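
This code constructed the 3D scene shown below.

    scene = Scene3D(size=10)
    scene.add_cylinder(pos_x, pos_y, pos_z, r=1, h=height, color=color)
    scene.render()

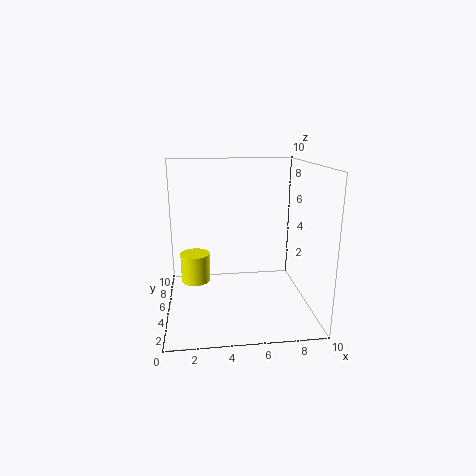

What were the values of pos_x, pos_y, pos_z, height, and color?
pos_x = 2; pos_y = 5; pos_z = 2; height = 2; color = 'yellow'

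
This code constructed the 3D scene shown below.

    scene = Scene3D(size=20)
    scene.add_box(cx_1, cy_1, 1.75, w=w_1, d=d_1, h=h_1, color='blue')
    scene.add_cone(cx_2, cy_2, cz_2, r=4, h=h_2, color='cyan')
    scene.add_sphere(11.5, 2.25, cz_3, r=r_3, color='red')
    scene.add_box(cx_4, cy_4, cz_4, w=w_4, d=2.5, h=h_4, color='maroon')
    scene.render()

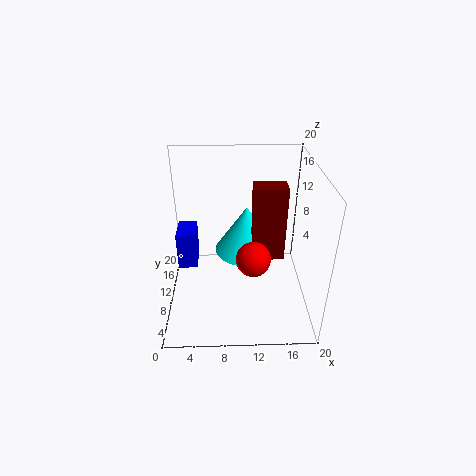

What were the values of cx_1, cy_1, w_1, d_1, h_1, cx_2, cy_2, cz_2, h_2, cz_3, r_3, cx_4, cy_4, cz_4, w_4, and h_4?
cx_1 = 0.5
cy_1 = 14.25
w_1 = 3
d_1 = 4.75
h_1 = 6
cx_2 = 11
cy_2 = 7.5
cz_2 = 10
h_2 = 6
cz_3 = 12
r_3 = 2
cx_4 = 11.5
cy_4 = 3.5
cz_4 = 11
w_4 = 3.75
h_4 = 9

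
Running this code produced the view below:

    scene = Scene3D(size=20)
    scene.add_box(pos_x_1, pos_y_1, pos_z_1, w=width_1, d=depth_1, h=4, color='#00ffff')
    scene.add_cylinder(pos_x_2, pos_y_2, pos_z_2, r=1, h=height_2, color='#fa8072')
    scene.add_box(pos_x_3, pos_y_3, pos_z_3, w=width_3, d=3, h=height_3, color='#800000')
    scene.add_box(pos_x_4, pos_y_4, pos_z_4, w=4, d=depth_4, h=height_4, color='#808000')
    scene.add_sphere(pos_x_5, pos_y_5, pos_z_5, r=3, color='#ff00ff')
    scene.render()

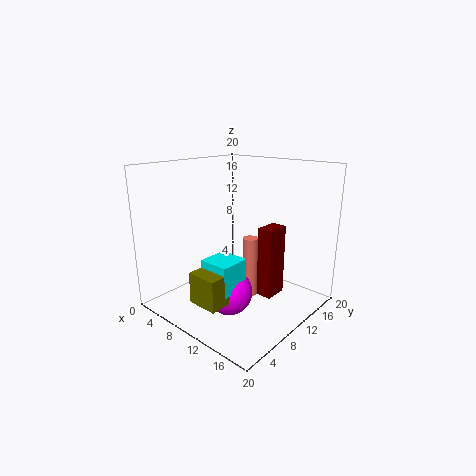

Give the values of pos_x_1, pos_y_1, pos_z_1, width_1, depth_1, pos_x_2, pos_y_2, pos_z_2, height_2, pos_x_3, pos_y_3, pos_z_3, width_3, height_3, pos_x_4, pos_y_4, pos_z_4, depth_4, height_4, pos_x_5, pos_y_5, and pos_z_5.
pos_x_1 = 10, pos_y_1 = 3, pos_z_1 = 5, width_1 = 4, depth_1 = 4, pos_x_2 = 13, pos_y_2 = 9, pos_z_2 = 3, height_2 = 8, pos_x_3 = 15, pos_y_3 = 8, pos_z_3 = 4, width_3 = 2, height_3 = 9, pos_x_4 = 10, pos_y_4 = 1, pos_z_4 = 4, depth_4 = 3, height_4 = 4, pos_x_5 = 12, pos_y_5 = 6, pos_z_5 = 4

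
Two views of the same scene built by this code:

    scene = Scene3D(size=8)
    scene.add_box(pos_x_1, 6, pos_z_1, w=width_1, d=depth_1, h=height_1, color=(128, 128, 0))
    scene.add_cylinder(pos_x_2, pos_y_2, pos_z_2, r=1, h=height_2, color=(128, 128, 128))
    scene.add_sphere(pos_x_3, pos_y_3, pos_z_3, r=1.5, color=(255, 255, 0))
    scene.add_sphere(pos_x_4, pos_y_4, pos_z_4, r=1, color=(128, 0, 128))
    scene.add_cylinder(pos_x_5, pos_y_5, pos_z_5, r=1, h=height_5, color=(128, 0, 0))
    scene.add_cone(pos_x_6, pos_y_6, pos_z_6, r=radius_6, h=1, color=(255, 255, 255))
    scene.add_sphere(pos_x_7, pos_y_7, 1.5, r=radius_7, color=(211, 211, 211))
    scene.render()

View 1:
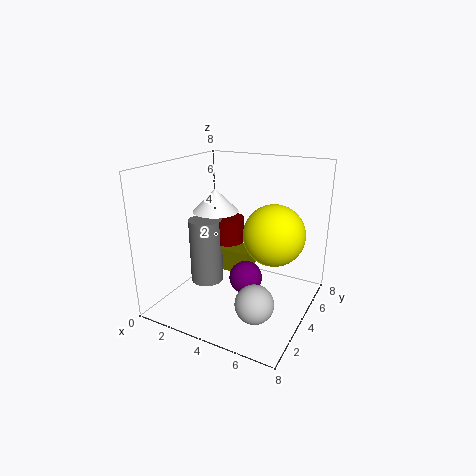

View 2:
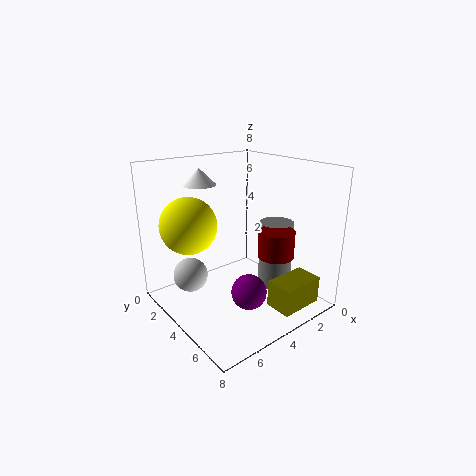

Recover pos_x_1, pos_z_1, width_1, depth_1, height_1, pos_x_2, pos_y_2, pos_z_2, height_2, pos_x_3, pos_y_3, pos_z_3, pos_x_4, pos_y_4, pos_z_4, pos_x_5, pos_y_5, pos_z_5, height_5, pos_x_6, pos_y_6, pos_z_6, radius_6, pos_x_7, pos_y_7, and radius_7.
pos_x_1 = 1, pos_z_1 = 0.5, width_1 = 2.5, depth_1 = 1.5, height_1 = 1.5, pos_x_2 = 1.5, pos_y_2 = 4.5, pos_z_2 = 0.5, height_2 = 4, pos_x_3 = 6.5, pos_y_3 = 3, pos_z_3 = 5, pos_x_4 = 4, pos_y_4 = 5, pos_z_4 = 1, pos_x_5 = 2.5, pos_y_5 = 5.5, pos_z_5 = 3, height_5 = 1.5, pos_x_6 = 4.5, pos_y_6 = 1, pos_z_6 = 6.5, radius_6 = 1, pos_x_7 = 6, pos_y_7 = 2, radius_7 = 1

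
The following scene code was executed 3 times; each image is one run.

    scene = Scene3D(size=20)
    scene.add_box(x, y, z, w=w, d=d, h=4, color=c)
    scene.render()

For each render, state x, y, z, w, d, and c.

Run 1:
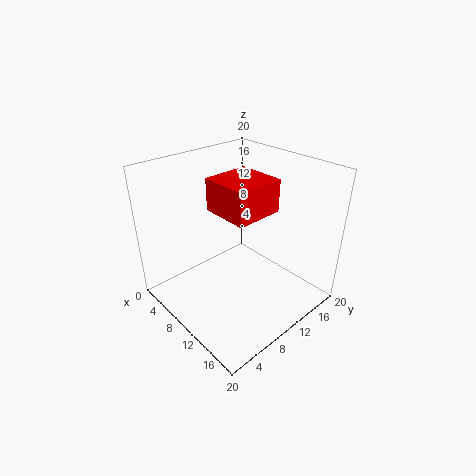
x = 10
y = 5
z = 16
w = 6
d = 6
c = 'red'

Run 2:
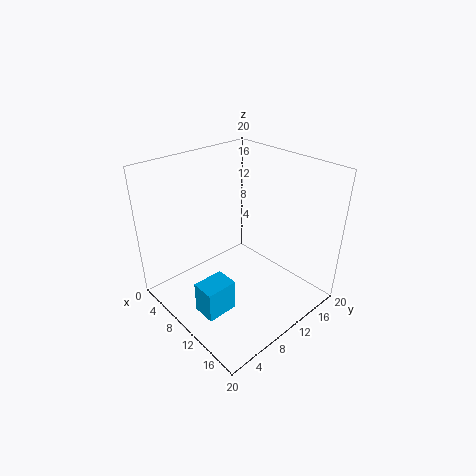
x = 12
y = 1
z = 4
w = 3
d = 4
c = 'deepskyblue'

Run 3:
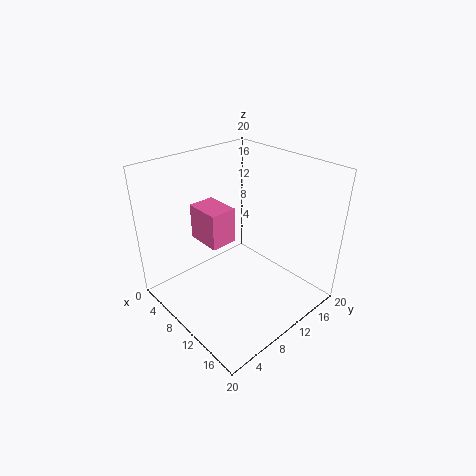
x = 11
y = 2
z = 14
w = 4
d = 3
c = 'hotpink'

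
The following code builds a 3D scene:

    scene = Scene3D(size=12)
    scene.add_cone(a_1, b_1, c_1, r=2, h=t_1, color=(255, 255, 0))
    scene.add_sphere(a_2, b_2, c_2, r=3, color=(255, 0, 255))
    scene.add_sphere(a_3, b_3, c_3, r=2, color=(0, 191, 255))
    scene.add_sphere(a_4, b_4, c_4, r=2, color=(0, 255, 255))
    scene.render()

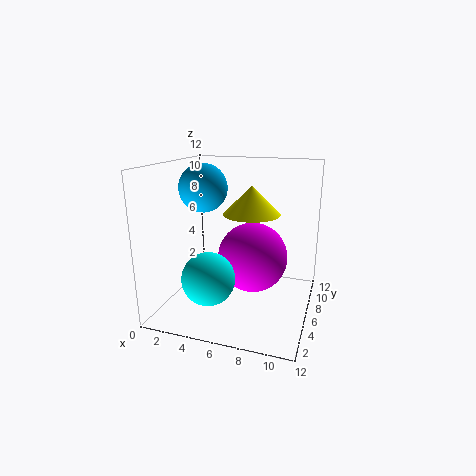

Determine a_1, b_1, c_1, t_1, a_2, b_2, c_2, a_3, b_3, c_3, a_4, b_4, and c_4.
a_1 = 8; b_1 = 3; c_1 = 9; t_1 = 2; a_2 = 7; b_2 = 7; c_2 = 4; a_3 = 3; b_3 = 6; c_3 = 10; a_4 = 5; b_4 = 2; c_4 = 4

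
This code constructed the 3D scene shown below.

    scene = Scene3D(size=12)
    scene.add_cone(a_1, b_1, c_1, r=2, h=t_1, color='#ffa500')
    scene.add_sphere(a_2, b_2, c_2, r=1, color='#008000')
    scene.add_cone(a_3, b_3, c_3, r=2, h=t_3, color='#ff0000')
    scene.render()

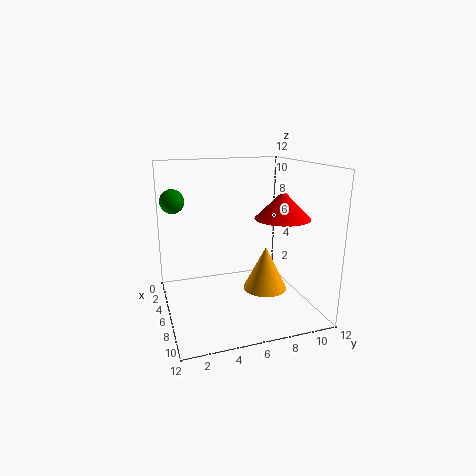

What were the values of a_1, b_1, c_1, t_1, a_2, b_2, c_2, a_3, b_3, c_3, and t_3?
a_1 = 5
b_1 = 9
c_1 = 0.5
t_1 = 4
a_2 = 4
b_2 = 1
c_2 = 9
a_3 = 10
b_3 = 8
c_3 = 8.5
t_3 = 2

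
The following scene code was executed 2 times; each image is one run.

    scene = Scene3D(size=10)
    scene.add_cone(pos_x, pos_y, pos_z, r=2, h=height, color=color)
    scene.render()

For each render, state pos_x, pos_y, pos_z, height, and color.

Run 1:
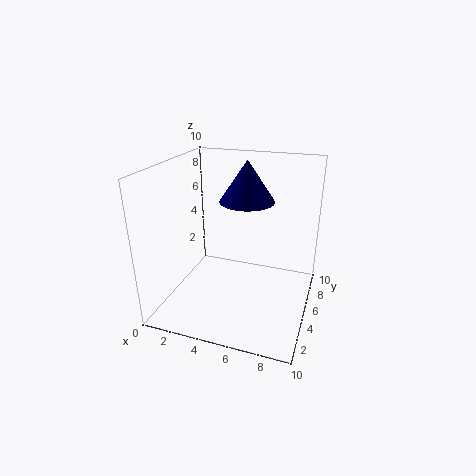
pos_x = 5, pos_y = 7, pos_z = 7, height = 3, color = 'navy'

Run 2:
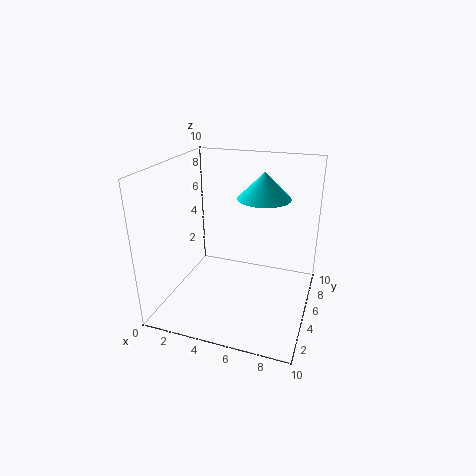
pos_x = 6, pos_y = 8, pos_z = 7, height = 2, color = 'cyan'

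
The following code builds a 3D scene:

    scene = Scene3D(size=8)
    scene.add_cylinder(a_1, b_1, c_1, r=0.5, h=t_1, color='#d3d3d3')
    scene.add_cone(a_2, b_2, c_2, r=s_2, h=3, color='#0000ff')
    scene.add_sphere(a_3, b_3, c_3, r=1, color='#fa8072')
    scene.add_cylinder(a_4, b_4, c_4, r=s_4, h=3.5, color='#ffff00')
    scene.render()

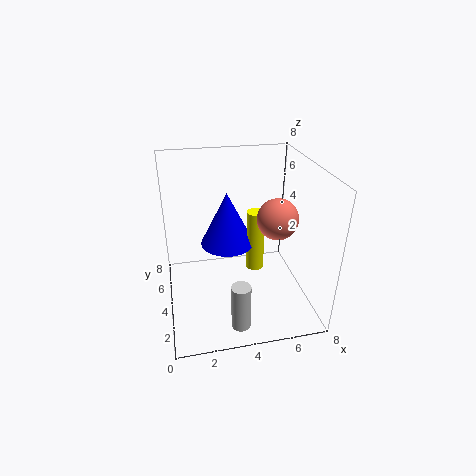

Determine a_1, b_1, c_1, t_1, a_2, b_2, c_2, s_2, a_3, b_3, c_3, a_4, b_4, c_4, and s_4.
a_1 = 3.5; b_1 = 1; c_1 = 0.5; t_1 = 2.5; a_2 = 3.5; b_2 = 4.5; c_2 = 3.5; s_2 = 1.5; a_3 = 5.5; b_3 = 2; c_3 = 6; a_4 = 5; b_4 = 4; c_4 = 2; s_4 = 0.5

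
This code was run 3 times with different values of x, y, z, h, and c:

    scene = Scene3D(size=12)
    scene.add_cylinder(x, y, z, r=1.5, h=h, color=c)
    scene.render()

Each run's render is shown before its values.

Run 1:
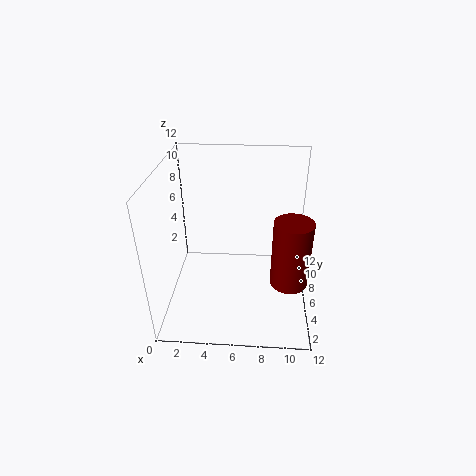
x = 10.25, y = 4, z = 3.25, h = 5.5, c = 'maroon'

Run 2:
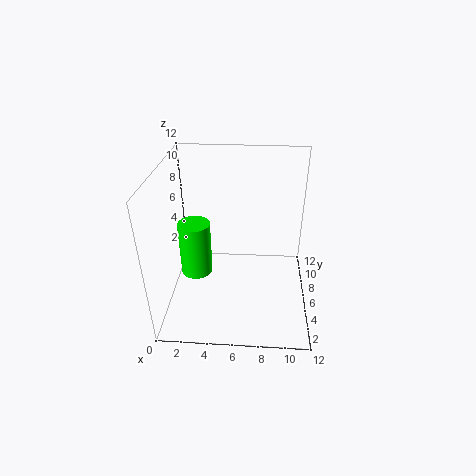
x = 1.75, y = 8.5, z = 0.5, h = 5.25, c = 'lime'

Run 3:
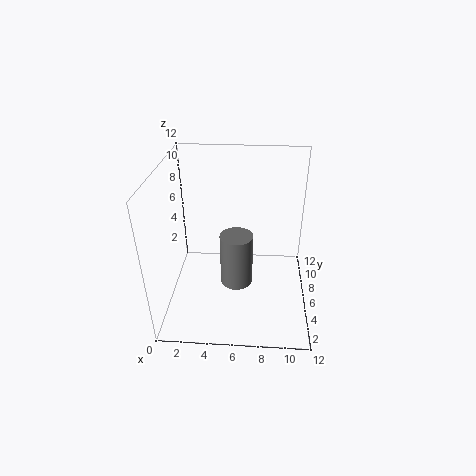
x = 5.75, y = 7.5, z = 0.25, h = 5, c = 'gray'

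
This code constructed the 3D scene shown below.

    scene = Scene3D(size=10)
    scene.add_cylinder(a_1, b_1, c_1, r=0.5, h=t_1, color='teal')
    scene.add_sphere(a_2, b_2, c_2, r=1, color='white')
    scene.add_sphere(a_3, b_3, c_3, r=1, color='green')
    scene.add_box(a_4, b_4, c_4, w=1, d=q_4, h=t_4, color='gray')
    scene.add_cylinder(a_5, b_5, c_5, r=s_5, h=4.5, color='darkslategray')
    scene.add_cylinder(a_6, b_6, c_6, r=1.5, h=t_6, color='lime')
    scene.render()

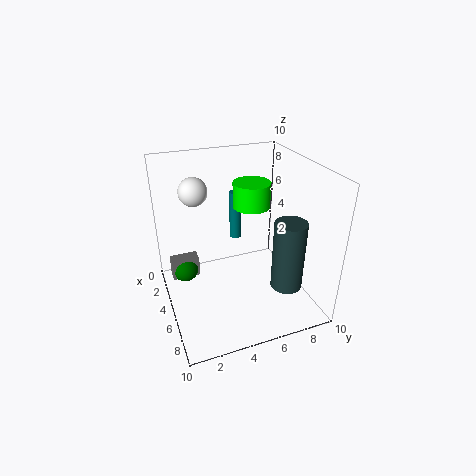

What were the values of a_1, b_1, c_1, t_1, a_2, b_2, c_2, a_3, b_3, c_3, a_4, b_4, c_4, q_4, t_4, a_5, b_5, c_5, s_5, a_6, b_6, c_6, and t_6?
a_1 = 0.5; b_1 = 6.5; c_1 = 2.5; t_1 = 4; a_2 = 3; b_2 = 2.5; c_2 = 8; a_3 = 3; b_3 = 1.5; c_3 = 2; a_4 = 2.5; b_4 = 0.5; c_4 = 1.5; q_4 = 2; t_4 = 1.5; a_5 = 8.5; b_5 = 7; c_5 = 3; s_5 = 1; a_6 = 1.5; b_6 = 7.5; c_6 = 5.5; t_6 = 2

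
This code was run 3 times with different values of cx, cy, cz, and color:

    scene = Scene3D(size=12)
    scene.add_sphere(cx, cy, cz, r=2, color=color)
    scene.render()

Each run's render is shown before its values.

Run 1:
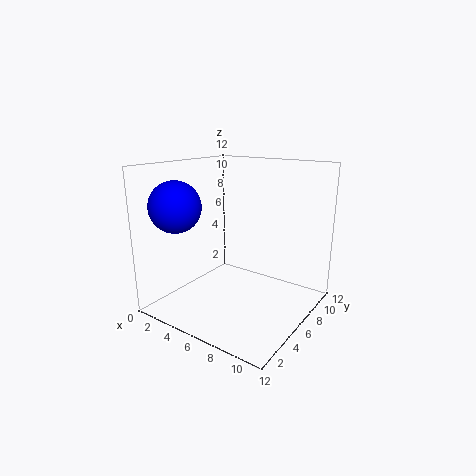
cx = 3; cy = 2; cz = 9; color = 'blue'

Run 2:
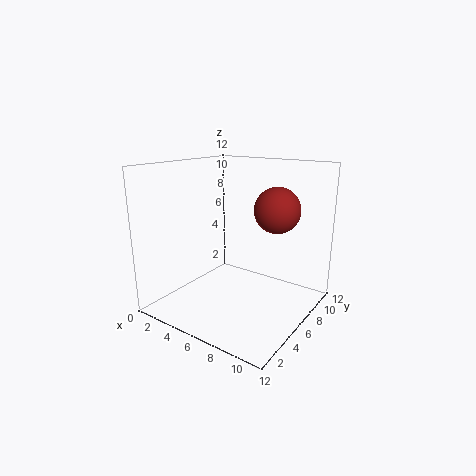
cx = 8; cy = 9; cz = 8; color = 'brown'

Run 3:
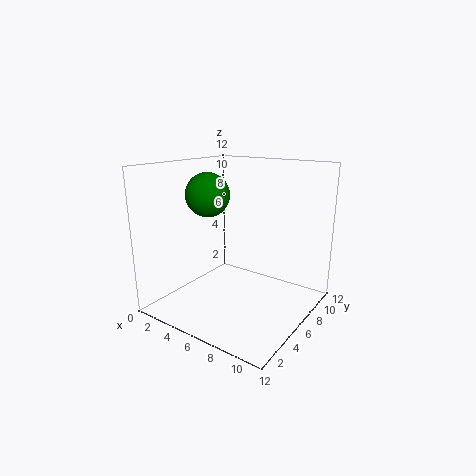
cx = 2; cy = 7; cz = 9; color = 'green'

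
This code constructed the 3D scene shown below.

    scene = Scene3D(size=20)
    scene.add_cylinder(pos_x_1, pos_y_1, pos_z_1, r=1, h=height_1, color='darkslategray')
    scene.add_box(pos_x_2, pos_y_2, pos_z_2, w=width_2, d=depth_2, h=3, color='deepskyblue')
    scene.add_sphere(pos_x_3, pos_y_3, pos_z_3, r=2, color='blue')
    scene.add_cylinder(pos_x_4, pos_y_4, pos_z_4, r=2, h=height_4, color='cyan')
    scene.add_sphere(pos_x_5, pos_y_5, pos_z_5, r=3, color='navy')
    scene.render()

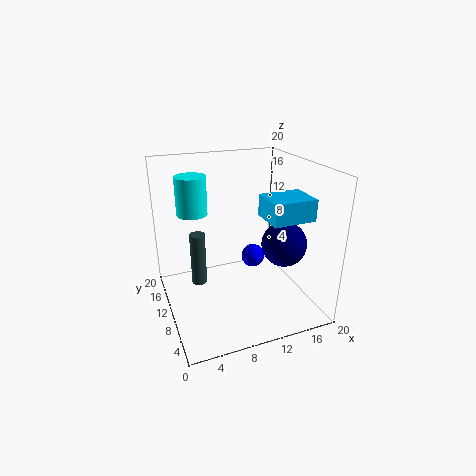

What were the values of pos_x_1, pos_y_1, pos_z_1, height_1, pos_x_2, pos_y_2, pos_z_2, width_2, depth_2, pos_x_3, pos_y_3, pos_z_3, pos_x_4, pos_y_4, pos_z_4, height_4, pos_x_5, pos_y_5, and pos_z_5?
pos_x_1 = 4; pos_y_1 = 9; pos_z_1 = 5; height_1 = 7; pos_x_2 = 13; pos_y_2 = 5; pos_z_2 = 13; width_2 = 6; depth_2 = 5; pos_x_3 = 16; pos_y_3 = 18; pos_z_3 = 2; pos_x_4 = 4; pos_y_4 = 11; pos_z_4 = 14; height_4 = 5; pos_x_5 = 15; pos_y_5 = 6; pos_z_5 = 10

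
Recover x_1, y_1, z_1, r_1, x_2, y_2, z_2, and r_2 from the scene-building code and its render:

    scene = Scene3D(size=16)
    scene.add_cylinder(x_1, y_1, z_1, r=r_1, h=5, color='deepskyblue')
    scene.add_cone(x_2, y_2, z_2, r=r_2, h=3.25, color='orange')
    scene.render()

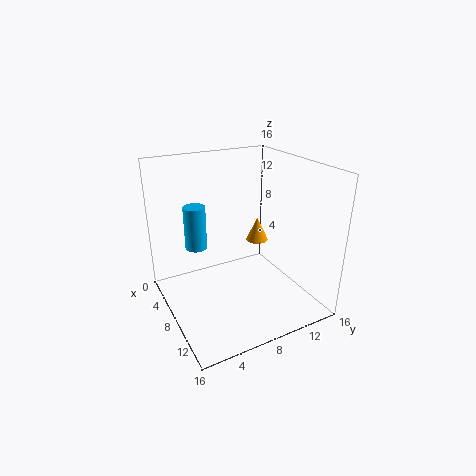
x_1 = 4.75
y_1 = 4.25
z_1 = 6.25
r_1 = 1.25
x_2 = 2
y_2 = 14.25
z_2 = 3.75
r_2 = 1.5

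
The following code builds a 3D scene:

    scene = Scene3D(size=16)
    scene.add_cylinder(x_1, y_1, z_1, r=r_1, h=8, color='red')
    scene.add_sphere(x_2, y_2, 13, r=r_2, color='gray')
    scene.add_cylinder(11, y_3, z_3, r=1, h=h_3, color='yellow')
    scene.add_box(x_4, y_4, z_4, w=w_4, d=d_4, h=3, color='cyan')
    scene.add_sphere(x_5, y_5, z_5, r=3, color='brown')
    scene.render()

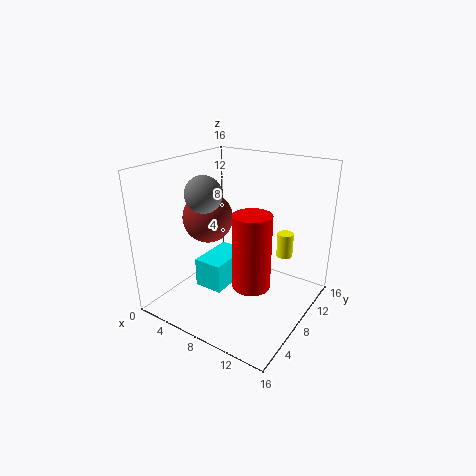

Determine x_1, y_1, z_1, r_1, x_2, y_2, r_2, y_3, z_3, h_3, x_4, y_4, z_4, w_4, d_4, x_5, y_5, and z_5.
x_1 = 11; y_1 = 6; z_1 = 4; r_1 = 2; x_2 = 5; y_2 = 6; r_2 = 2; y_3 = 14; z_3 = 4; h_3 = 3; x_4 = 6; y_4 = 3; z_4 = 4; w_4 = 3; d_4 = 5; x_5 = 3; y_5 = 9; z_5 = 9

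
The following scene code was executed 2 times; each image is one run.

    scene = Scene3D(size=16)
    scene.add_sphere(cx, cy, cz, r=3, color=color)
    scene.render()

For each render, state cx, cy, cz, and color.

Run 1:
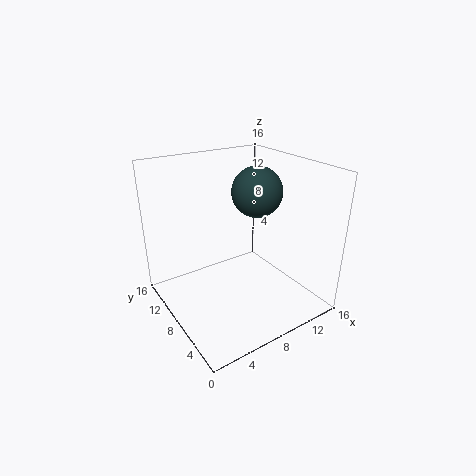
cx = 12; cy = 10; cz = 12; color = 'darkslategray'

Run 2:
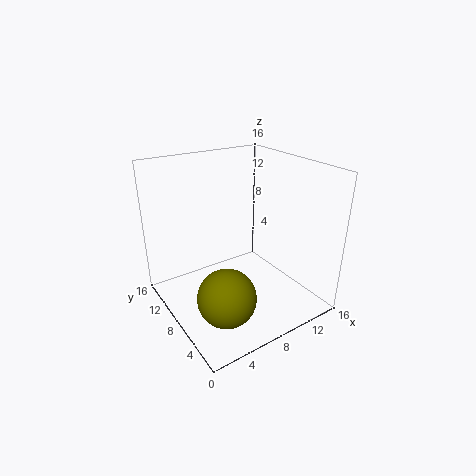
cx = 4; cy = 4; cz = 4; color = 'olive'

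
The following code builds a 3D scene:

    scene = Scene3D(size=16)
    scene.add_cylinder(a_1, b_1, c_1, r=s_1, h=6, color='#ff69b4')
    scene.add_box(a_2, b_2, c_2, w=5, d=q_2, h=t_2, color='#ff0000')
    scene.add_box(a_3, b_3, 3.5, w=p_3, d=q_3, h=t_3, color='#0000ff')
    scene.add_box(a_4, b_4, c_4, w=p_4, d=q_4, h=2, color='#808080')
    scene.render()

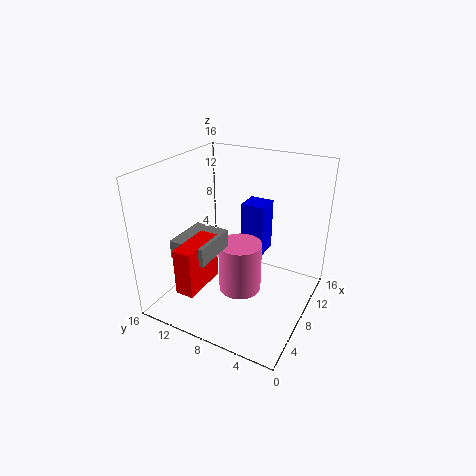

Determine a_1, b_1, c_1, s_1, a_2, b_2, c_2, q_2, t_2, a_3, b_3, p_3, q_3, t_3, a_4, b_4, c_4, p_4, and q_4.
a_1 = 8.5; b_1 = 8; c_1 = 1; s_1 = 2.5; a_2 = 1; b_2 = 9.5; c_2 = 4; q_2 = 2; t_2 = 5; a_3 = 12.5; b_3 = 7; p_3 = 3; q_3 = 3; t_3 = 6.5; a_4 = 2.5; b_4 = 9; c_4 = 7; p_4 = 5; q_4 = 4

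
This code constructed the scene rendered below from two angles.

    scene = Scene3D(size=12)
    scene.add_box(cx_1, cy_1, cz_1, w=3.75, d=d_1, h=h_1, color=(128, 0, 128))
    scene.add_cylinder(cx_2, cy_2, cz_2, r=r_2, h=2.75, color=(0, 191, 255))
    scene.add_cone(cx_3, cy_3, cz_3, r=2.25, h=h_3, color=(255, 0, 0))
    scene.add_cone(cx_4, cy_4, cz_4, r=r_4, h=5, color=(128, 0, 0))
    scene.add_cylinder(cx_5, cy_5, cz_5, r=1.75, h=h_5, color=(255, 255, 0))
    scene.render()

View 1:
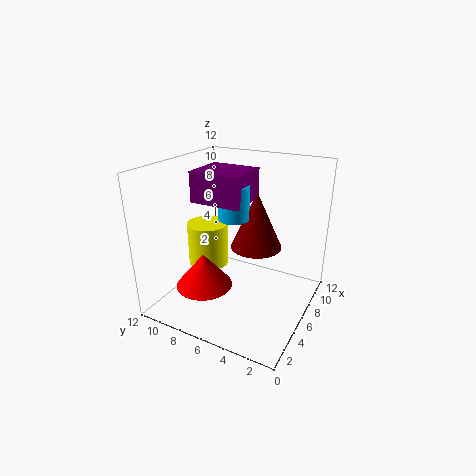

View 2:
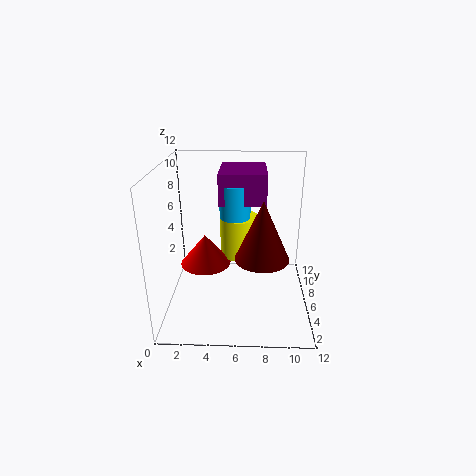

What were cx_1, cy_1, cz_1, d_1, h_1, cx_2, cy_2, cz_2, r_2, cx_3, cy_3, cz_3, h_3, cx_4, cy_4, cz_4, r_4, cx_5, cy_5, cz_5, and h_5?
cx_1 = 4.5
cy_1 = 5.25
cz_1 = 9
d_1 = 4.25
h_1 = 2.5
cx_2 = 5.75
cy_2 = 6.25
cz_2 = 7.75
r_2 = 1.25
cx_3 = 3
cy_3 = 7.5
cz_3 = 2.75
h_3 = 2.75
cx_4 = 8
cy_4 = 5.25
cz_4 = 4.5
r_4 = 2.25
cx_5 = 6
cy_5 = 9
cz_5 = 3
h_5 = 3.75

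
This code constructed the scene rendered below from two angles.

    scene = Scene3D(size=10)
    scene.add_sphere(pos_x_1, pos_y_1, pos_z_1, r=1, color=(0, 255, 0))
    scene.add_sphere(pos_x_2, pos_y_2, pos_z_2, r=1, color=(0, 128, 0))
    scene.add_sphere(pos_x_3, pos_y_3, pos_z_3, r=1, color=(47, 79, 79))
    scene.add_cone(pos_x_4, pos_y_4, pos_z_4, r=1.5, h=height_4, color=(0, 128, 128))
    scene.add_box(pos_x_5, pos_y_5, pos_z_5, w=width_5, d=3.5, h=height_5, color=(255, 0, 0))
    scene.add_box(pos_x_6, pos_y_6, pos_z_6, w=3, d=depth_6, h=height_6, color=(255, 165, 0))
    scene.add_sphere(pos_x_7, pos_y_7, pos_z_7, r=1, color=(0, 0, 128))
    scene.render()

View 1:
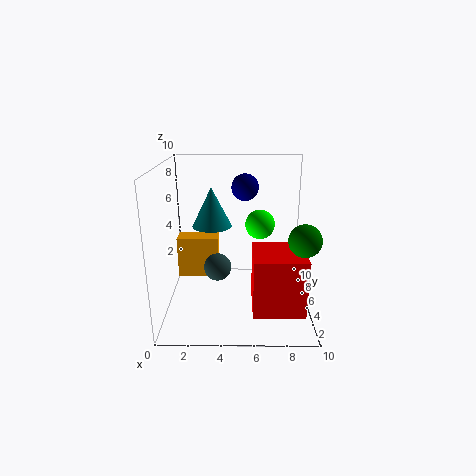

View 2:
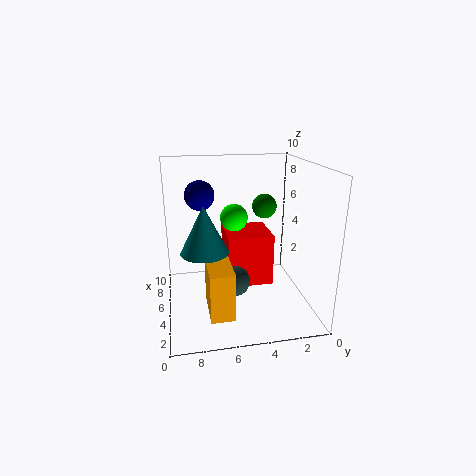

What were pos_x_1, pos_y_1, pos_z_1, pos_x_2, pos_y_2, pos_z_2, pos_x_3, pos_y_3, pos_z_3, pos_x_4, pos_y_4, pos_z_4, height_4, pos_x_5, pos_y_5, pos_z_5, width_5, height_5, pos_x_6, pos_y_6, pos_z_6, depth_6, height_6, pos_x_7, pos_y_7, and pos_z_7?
pos_x_1 = 6.5, pos_y_1 = 5, pos_z_1 = 6, pos_x_2 = 9, pos_y_2 = 2, pos_z_2 = 6, pos_x_3 = 3.5, pos_y_3 = 5.5, pos_z_3 = 2.5, pos_x_4 = 3, pos_y_4 = 7.5, pos_z_4 = 5, height_4 = 3, pos_x_5 = 6, pos_y_5 = 2, pos_z_5 = 0.5, width_5 = 3.5, height_5 = 4, pos_x_6 = 0.5, pos_y_6 = 6, pos_z_6 = 1.5, depth_6 = 1.5, height_6 = 3, pos_x_7 = 5.5, pos_y_7 = 7.5, pos_z_7 = 8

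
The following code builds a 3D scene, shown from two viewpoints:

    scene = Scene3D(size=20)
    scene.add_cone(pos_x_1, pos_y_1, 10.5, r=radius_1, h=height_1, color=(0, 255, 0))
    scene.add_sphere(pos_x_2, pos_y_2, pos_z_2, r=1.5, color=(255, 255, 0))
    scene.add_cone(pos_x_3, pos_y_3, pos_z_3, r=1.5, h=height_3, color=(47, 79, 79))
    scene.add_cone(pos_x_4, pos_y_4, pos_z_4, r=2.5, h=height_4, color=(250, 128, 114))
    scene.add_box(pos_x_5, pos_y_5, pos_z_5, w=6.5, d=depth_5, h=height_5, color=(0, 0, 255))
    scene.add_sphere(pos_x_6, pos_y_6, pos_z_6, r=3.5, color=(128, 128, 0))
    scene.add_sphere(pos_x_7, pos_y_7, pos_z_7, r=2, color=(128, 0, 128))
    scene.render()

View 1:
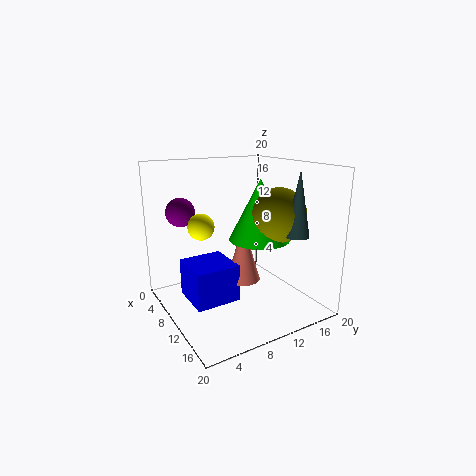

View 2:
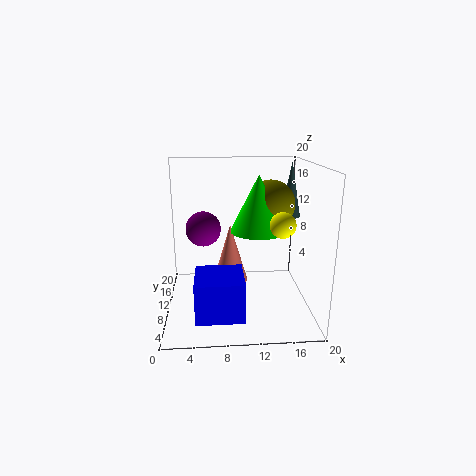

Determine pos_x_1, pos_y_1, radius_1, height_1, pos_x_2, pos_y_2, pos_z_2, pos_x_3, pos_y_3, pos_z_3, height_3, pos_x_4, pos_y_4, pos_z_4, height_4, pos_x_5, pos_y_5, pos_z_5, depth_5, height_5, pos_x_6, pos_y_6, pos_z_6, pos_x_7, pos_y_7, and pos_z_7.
pos_x_1 = 13, pos_y_1 = 11.5, radius_1 = 4, height_1 = 8, pos_x_2 = 14.5, pos_y_2 = 2.5, pos_z_2 = 14, pos_x_3 = 18, pos_y_3 = 13.5, pos_z_3 = 12, height_3 = 8, pos_x_4 = 9, pos_y_4 = 11.5, pos_z_4 = 3, height_4 = 8.5, pos_x_5 = 4, pos_y_5 = 3.5, pos_z_5 = 0.5, depth_5 = 6.5, height_5 = 5.5, pos_x_6 = 15, pos_y_6 = 13, pos_z_6 = 14, pos_x_7 = 5.5, pos_y_7 = 3.5, pos_z_7 = 13.5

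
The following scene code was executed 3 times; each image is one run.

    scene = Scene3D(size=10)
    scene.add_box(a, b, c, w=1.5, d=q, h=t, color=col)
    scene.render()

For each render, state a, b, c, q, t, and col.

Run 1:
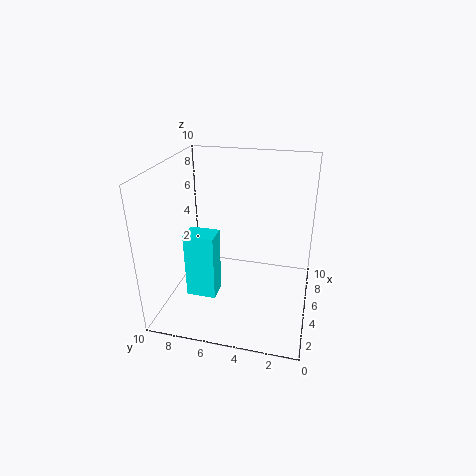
a = 2.5, b = 6, c = 1.5, q = 2, t = 4.5, col = 'cyan'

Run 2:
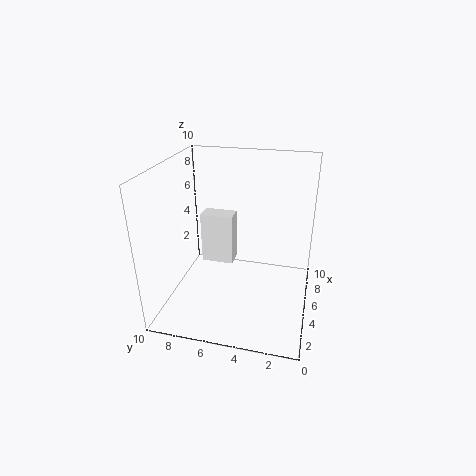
a = 7, b = 6, c = 1.5, q = 2.5, t = 4, col = 'white'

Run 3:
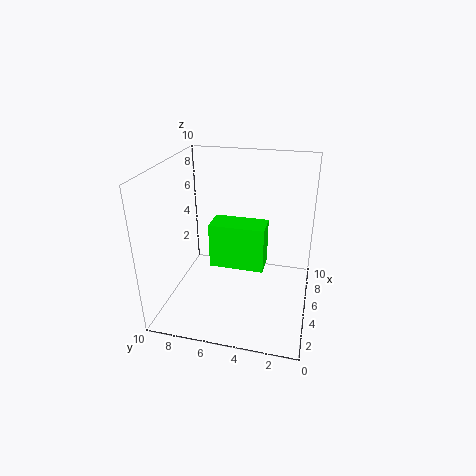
a = 0.5, b = 2.5, c = 5.5, q = 3, t = 2.5, col = 'lime'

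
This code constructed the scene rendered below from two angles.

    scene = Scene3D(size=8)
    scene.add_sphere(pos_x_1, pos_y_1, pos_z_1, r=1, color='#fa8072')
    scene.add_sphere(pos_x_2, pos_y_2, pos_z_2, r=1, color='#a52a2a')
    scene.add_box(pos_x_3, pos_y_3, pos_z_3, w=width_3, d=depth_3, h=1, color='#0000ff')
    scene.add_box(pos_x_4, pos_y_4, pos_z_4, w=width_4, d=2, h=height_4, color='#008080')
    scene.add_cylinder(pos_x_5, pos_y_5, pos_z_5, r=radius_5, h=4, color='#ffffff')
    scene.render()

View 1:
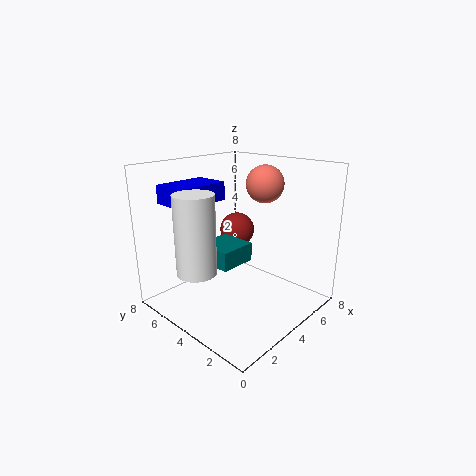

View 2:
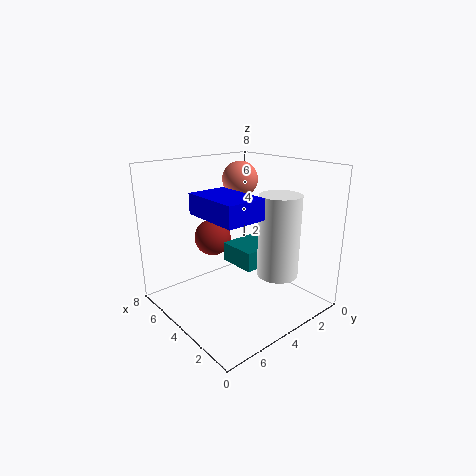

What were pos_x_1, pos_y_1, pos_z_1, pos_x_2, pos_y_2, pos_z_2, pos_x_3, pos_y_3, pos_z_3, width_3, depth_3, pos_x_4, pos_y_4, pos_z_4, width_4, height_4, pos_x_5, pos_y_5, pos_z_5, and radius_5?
pos_x_1 = 5
pos_y_1 = 3
pos_z_1 = 7
pos_x_2 = 5
pos_y_2 = 5
pos_z_2 = 4
pos_x_3 = 1
pos_y_3 = 5
pos_z_3 = 6
width_3 = 3
depth_3 = 2
pos_x_4 = 2
pos_y_4 = 3
pos_z_4 = 3
width_4 = 2
height_4 = 1
pos_x_5 = 1
pos_y_5 = 4
pos_z_5 = 3
radius_5 = 1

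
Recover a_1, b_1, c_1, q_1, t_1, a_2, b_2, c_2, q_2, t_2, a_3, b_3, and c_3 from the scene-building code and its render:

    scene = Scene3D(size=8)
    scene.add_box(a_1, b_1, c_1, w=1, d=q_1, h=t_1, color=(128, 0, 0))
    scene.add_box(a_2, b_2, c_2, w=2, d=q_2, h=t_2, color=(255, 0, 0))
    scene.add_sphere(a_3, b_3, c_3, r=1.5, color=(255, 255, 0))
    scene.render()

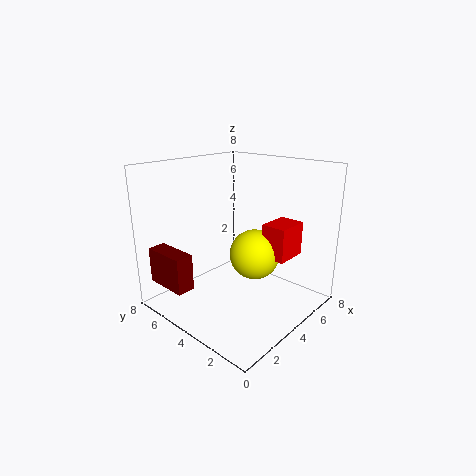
a_1 = 0.5; b_1 = 5; c_1 = 1.5; q_1 = 2.5; t_1 = 2; a_2 = 5.5; b_2 = 2; c_2 = 2.5; q_2 = 1.5; t_2 = 2; a_3 = 5.5; b_3 = 4; c_3 = 2.5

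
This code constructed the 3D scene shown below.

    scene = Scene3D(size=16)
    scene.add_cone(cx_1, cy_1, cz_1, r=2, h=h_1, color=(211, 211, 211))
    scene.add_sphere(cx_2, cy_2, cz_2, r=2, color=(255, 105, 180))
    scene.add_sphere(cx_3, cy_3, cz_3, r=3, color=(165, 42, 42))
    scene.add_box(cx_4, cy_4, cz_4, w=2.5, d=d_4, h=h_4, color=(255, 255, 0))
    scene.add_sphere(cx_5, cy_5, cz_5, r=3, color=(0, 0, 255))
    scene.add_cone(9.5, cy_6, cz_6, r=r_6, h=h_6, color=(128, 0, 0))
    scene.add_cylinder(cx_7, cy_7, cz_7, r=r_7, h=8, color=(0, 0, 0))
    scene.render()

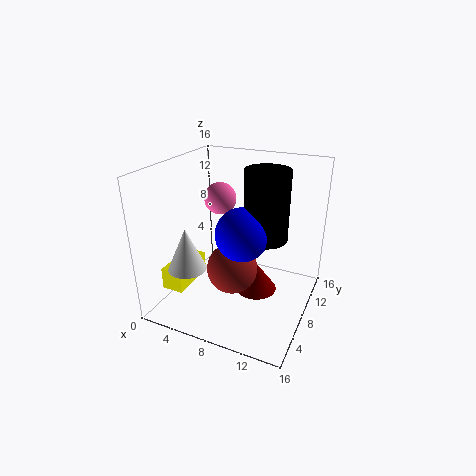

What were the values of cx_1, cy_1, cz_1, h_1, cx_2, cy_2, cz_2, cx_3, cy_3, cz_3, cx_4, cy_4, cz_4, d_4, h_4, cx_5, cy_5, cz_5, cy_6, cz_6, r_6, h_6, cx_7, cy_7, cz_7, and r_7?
cx_1 = 4.5; cy_1 = 3; cz_1 = 6; h_1 = 4.5; cx_2 = 3.5; cy_2 = 12.5; cz_2 = 10.5; cx_3 = 7; cy_3 = 8.5; cz_3 = 3.5; cx_4 = 0.5; cy_4 = 3.5; cz_4 = 2; d_4 = 5.5; h_4 = 2.5; cx_5 = 8.5; cy_5 = 8; cz_5 = 8.5; cy_6 = 10; cz_6 = 0.5; r_6 = 2.5; h_6 = 3.5; cx_7 = 10.5; cy_7 = 10; cz_7 = 7.5; r_7 = 2.5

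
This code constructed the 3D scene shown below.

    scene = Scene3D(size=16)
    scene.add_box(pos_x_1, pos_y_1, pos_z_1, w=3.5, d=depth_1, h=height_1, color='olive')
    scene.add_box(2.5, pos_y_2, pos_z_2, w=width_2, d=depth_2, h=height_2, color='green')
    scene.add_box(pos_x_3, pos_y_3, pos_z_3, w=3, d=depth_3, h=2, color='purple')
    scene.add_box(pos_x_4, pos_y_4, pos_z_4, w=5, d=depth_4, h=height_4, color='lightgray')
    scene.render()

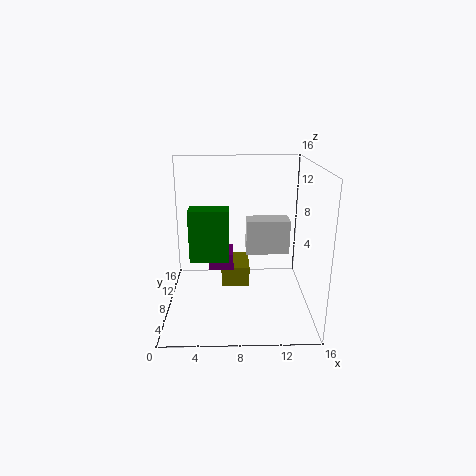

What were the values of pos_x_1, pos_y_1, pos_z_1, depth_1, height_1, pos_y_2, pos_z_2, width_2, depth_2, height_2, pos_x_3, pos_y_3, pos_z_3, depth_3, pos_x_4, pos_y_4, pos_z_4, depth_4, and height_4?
pos_x_1 = 6
pos_y_1 = 10.5
pos_z_1 = 0.5
depth_1 = 5
height_1 = 2.5
pos_y_2 = 8
pos_z_2 = 5
width_2 = 4.5
depth_2 = 2.5
height_2 = 6
pos_x_3 = 4.5
pos_y_3 = 10
pos_z_3 = 3
depth_3 = 3.5
pos_x_4 = 9
pos_y_4 = 9
pos_z_4 = 5.5
depth_4 = 2.5
height_4 = 4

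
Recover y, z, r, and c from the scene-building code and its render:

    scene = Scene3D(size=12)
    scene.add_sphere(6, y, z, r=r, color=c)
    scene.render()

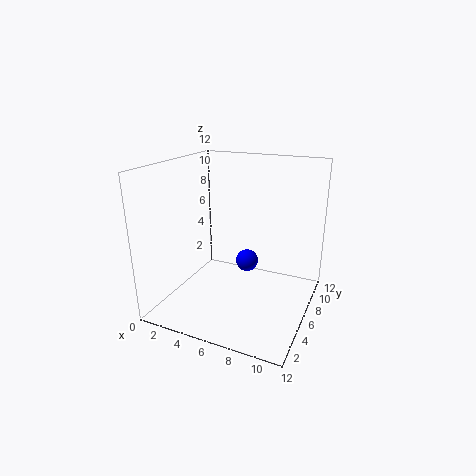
y = 8, z = 3, r = 1, c = 'blue'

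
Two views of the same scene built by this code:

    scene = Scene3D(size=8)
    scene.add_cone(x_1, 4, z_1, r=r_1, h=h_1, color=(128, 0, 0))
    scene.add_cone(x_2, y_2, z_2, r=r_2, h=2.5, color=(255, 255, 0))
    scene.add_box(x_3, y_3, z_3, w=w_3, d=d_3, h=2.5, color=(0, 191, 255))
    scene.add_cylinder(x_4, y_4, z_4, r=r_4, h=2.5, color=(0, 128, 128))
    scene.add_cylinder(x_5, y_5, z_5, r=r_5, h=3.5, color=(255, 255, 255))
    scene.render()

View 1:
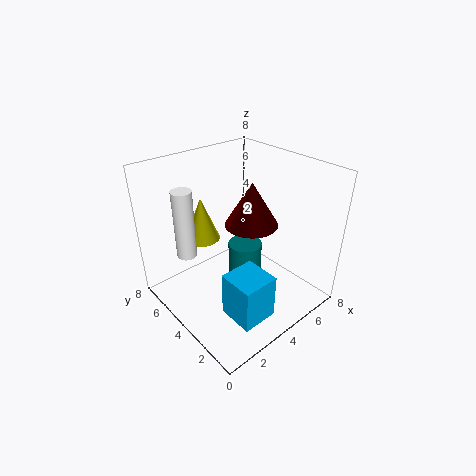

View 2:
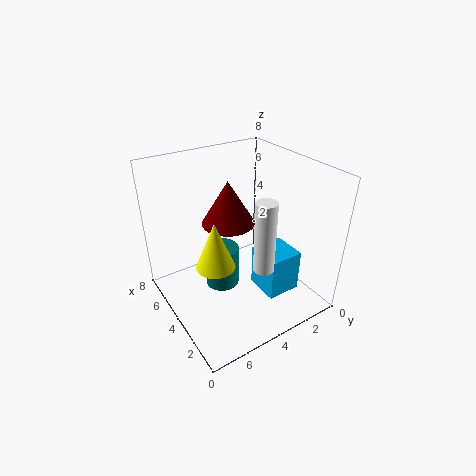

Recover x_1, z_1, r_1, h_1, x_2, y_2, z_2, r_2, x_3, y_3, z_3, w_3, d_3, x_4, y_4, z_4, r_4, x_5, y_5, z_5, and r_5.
x_1 = 5
z_1 = 4.5
r_1 = 1.5
h_1 = 2.5
x_2 = 3
y_2 = 6
z_2 = 3.5
r_2 = 1
x_3 = 2
y_3 = 1
z_3 = 0.5
w_3 = 2
d_3 = 2
x_4 = 5
y_4 = 4.5
z_4 = 0.5
r_4 = 1
x_5 = 1
y_5 = 4.5
z_5 = 4
r_5 = 0.5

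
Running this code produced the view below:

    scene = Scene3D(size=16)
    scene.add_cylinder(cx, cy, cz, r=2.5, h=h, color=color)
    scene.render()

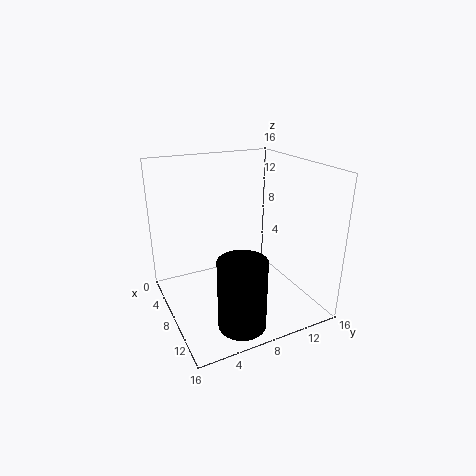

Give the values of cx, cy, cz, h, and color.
cx = 13; cy = 6; cz = 0.5; h = 7.5; color = 'black'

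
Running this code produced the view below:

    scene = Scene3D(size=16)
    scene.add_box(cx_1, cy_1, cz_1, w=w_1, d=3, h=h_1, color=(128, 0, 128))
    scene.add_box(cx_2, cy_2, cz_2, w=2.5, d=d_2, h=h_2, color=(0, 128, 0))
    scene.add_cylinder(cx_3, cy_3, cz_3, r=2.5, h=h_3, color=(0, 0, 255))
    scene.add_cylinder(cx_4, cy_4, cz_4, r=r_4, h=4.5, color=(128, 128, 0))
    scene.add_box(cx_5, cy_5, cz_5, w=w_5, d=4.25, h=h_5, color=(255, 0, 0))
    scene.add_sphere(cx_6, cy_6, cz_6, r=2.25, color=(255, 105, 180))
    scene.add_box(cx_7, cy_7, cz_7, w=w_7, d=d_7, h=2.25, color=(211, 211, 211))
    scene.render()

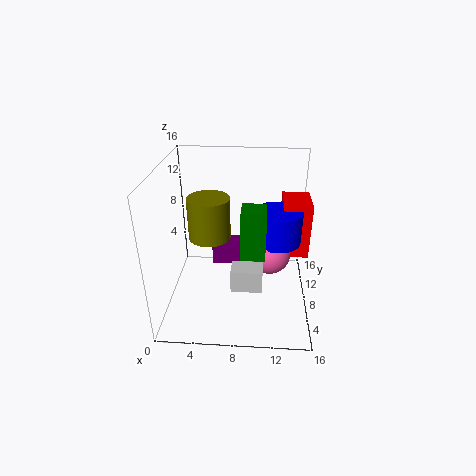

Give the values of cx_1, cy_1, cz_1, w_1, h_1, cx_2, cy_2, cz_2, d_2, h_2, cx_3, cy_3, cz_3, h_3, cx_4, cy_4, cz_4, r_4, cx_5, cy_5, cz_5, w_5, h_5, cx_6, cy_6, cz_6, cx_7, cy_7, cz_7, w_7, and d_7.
cx_1 = 5.25; cy_1 = 7; cz_1 = 5.25; w_1 = 5.5; h_1 = 2; cx_2 = 8.5; cy_2 = 4.25; cz_2 = 7.5; d_2 = 2.5; h_2 = 5.25; cx_3 = 12.25; cy_3 = 7.25; cz_3 = 8.25; h_3 = 3.5; cx_4 = 5; cy_4 = 7.25; cz_4 = 8.5; r_4 = 2.25; cx_5 = 12.75; cy_5 = 7.25; cz_5 = 6.25; w_5 = 3; h_5 = 6; cx_6 = 11.5; cy_6 = 6.75; cz_6 = 7; cx_7 = 7.75; cy_7 = 1.5; cz_7 = 5.75; w_7 = 3; d_7 = 2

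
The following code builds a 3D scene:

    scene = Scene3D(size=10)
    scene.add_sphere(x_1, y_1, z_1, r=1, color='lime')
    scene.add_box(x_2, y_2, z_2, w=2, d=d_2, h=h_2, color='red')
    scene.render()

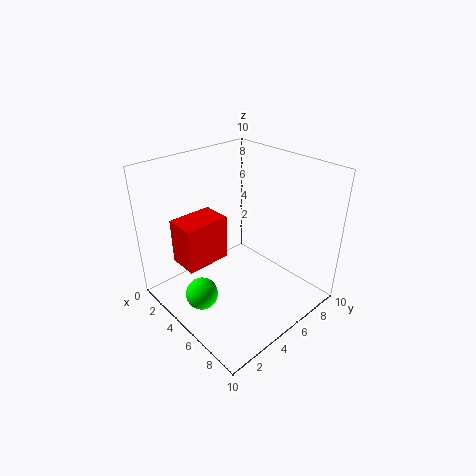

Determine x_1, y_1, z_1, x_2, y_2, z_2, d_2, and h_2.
x_1 = 6, y_1 = 1, z_1 = 3, x_2 = 3, y_2 = 1, z_2 = 4, d_2 = 3, h_2 = 3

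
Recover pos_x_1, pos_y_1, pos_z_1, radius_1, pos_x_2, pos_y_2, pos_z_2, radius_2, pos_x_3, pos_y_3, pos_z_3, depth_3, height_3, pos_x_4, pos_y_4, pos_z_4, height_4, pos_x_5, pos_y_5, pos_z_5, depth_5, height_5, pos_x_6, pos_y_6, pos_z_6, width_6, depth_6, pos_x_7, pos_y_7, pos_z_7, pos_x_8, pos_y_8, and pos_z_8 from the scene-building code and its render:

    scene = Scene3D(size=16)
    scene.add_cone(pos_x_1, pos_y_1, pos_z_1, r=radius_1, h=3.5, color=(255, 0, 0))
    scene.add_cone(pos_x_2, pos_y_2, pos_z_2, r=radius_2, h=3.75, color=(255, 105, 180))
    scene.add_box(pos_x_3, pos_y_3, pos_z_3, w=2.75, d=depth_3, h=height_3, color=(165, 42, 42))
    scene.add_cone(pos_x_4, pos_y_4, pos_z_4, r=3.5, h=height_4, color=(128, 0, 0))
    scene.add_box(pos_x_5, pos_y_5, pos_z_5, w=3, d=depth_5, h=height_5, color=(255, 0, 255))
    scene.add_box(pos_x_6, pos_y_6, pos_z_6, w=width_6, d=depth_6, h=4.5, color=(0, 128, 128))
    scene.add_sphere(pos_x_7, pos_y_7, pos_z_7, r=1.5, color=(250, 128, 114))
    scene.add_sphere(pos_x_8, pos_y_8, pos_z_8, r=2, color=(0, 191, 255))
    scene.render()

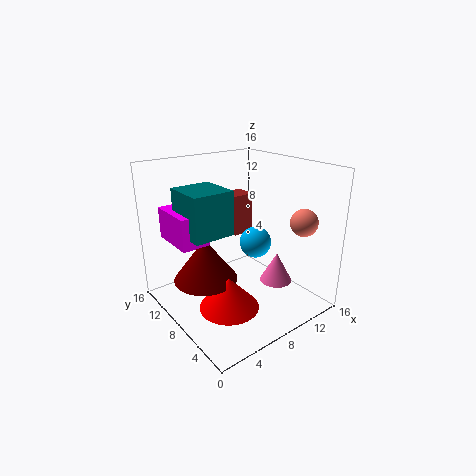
pos_x_1 = 5.25, pos_y_1 = 6, pos_z_1 = 1.25, radius_1 = 3.25, pos_x_2 = 13.75, pos_y_2 = 7.5, pos_z_2 = 0.75, radius_2 = 2, pos_x_3 = 11.25, pos_y_3 = 12.75, pos_z_3 = 5.75, depth_3 = 2.75, height_3 = 5.25, pos_x_4 = 4.25, pos_y_4 = 9, pos_z_4 = 3.75, height_4 = 4.75, pos_x_5 = 0.75, pos_y_5 = 7, pos_z_5 = 8.75, depth_5 = 5, height_5 = 3.25, pos_x_6 = 1.5, pos_y_6 = 5.75, pos_z_6 = 9.75, width_6 = 4.25, depth_6 = 4.5, pos_x_7 = 13.25, pos_y_7 = 3.25, pos_z_7 = 10, pos_x_8 = 12.75, pos_y_8 = 10.5, pos_z_8 = 5.25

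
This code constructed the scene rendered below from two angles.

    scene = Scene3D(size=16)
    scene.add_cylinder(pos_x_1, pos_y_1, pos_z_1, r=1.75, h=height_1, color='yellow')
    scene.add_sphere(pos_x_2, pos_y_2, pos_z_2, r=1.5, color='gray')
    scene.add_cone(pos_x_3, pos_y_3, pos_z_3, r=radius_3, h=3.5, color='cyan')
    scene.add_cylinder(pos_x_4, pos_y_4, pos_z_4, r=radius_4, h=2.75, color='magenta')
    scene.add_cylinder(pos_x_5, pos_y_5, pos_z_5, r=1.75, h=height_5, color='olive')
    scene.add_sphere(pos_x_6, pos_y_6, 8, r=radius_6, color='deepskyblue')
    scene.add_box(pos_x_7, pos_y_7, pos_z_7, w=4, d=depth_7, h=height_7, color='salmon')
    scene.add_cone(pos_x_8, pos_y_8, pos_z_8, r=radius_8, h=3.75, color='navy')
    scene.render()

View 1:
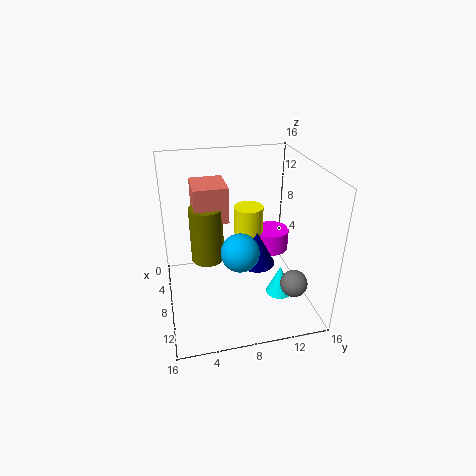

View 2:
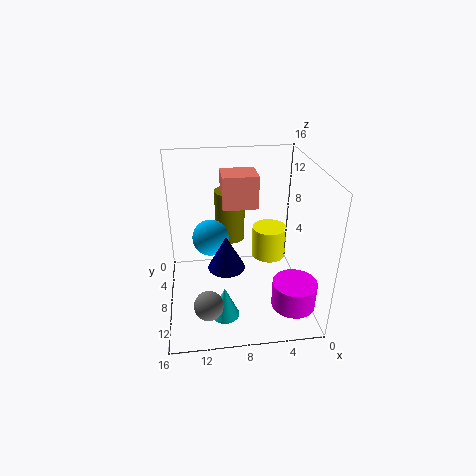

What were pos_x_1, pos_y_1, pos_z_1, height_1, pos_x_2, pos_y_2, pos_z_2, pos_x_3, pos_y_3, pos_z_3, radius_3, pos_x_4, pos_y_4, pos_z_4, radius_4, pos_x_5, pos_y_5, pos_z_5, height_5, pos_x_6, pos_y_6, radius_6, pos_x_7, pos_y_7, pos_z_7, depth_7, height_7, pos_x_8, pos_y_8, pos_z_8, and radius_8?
pos_x_1 = 5, pos_y_1 = 10, pos_z_1 = 7, height_1 = 3.25, pos_x_2 = 11.75, pos_y_2 = 13.5, pos_z_2 = 3.5, pos_x_3 = 10, pos_y_3 = 12.5, pos_z_3 = 1.25, radius_3 = 1.5, pos_x_4 = 3, pos_y_4 = 13.75, pos_z_4 = 3, radius_4 = 2.25, pos_x_5 = 8.5, pos_y_5 = 4.5, pos_z_5 = 6.25, height_5 = 6, pos_x_6 = 11, pos_y_6 = 7.5, radius_6 = 2, pos_x_7 = 5.5, pos_y_7 = 3.25, pos_z_7 = 10.75, depth_7 = 3.5, height_7 = 3.75, pos_x_8 = 9.5, pos_y_8 = 9.75, pos_z_8 = 5.5, radius_8 = 2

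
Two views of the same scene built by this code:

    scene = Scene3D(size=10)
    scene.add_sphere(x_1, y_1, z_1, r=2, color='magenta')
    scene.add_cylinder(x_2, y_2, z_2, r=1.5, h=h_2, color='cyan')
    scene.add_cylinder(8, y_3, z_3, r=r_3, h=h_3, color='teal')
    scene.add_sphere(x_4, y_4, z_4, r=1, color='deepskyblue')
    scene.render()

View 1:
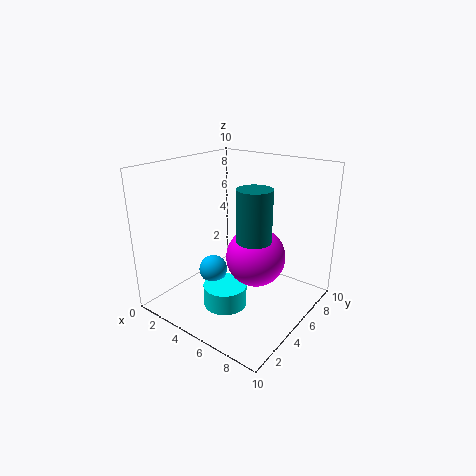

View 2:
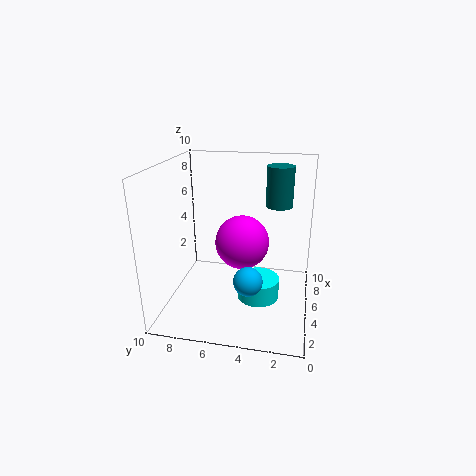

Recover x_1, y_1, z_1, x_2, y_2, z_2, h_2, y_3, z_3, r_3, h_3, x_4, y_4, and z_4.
x_1 = 6.5, y_1 = 5, z_1 = 4, x_2 = 5, y_2 = 3.5, z_2 = 0.5, h_2 = 1.5, y_3 = 2.5, z_3 = 6.5, r_3 = 1, h_3 = 3, x_4 = 3.5, y_4 = 4, z_4 = 2.5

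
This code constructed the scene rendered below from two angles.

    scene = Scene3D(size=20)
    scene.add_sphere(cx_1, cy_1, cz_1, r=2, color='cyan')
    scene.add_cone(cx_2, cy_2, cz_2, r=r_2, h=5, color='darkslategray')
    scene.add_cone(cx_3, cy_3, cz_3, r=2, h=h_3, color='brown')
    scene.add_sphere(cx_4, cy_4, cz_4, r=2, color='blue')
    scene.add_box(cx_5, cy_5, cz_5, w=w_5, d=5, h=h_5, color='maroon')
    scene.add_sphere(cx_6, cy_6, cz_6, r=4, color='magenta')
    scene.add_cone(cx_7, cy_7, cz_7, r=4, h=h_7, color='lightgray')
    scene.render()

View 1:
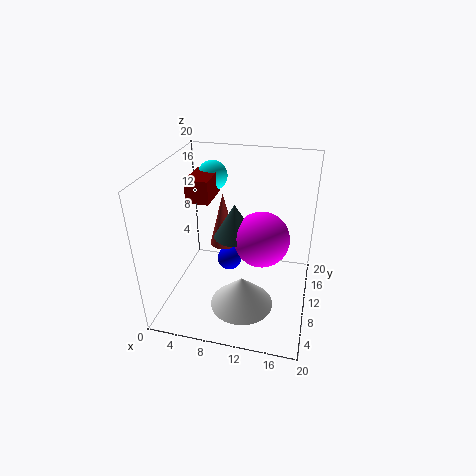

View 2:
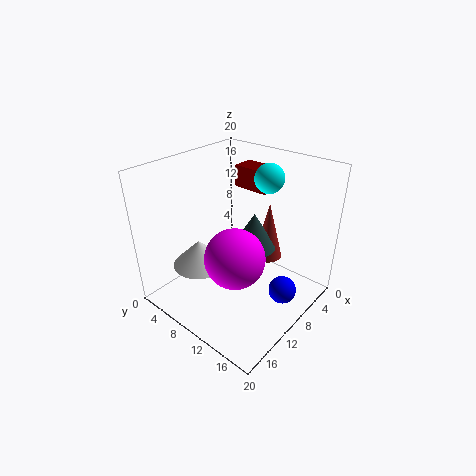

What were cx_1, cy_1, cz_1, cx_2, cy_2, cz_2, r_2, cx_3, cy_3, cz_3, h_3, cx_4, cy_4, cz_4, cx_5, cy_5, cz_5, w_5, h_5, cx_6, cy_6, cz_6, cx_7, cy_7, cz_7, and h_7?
cx_1 = 6; cy_1 = 12; cz_1 = 18; cx_2 = 9; cy_2 = 12; cz_2 = 9; r_2 = 3; cx_3 = 7; cy_3 = 13; cz_3 = 7; h_3 = 8; cx_4 = 7; cy_4 = 16; cz_4 = 2; cx_5 = 4; cy_5 = 7; cz_5 = 16; w_5 = 3; h_5 = 3; cx_6 = 13; cy_6 = 12; cz_6 = 9; cx_7 = 12; cy_7 = 4; cz_7 = 4; h_7 = 4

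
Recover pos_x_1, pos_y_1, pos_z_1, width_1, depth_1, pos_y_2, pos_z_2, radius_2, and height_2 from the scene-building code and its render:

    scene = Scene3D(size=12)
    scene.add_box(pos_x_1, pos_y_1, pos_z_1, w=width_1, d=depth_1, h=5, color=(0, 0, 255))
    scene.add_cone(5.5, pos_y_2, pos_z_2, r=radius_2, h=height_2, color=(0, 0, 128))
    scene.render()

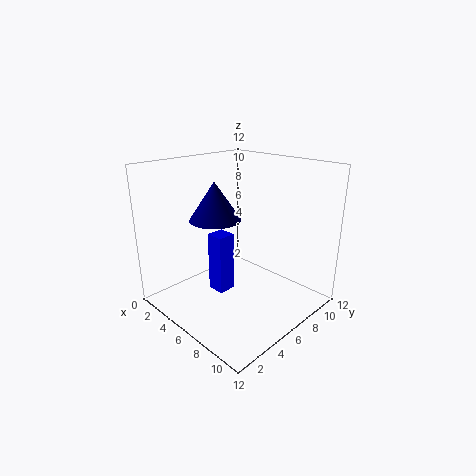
pos_x_1 = 4.5
pos_y_1 = 4
pos_z_1 = 1.5
width_1 = 1.5
depth_1 = 1.5
pos_y_2 = 4
pos_z_2 = 8
radius_2 = 2
height_2 = 3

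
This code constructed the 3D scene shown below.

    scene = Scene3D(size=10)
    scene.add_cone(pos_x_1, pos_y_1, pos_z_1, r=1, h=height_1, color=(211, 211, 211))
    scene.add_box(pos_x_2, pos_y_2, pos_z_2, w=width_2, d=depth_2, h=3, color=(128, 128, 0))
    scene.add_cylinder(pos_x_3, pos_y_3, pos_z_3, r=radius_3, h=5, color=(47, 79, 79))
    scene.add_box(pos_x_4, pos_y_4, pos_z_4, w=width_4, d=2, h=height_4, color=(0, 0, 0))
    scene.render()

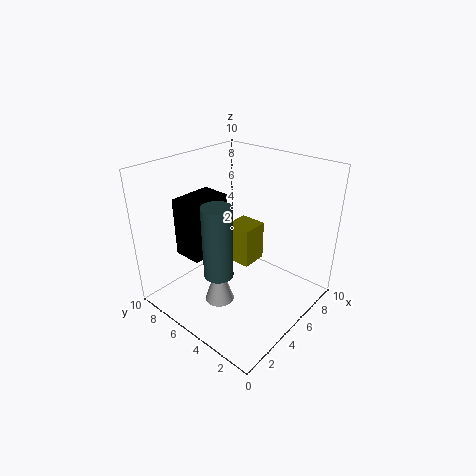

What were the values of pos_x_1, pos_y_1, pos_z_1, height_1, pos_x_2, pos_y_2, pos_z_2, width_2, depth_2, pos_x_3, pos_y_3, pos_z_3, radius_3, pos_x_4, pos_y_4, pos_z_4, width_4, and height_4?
pos_x_1 = 3; pos_y_1 = 5; pos_z_1 = 1; height_1 = 3; pos_x_2 = 6; pos_y_2 = 5; pos_z_2 = 2; width_2 = 2; depth_2 = 2; pos_x_3 = 3; pos_y_3 = 5; pos_z_3 = 3; radius_3 = 1; pos_x_4 = 2; pos_y_4 = 6; pos_z_4 = 4; width_4 = 3; height_4 = 4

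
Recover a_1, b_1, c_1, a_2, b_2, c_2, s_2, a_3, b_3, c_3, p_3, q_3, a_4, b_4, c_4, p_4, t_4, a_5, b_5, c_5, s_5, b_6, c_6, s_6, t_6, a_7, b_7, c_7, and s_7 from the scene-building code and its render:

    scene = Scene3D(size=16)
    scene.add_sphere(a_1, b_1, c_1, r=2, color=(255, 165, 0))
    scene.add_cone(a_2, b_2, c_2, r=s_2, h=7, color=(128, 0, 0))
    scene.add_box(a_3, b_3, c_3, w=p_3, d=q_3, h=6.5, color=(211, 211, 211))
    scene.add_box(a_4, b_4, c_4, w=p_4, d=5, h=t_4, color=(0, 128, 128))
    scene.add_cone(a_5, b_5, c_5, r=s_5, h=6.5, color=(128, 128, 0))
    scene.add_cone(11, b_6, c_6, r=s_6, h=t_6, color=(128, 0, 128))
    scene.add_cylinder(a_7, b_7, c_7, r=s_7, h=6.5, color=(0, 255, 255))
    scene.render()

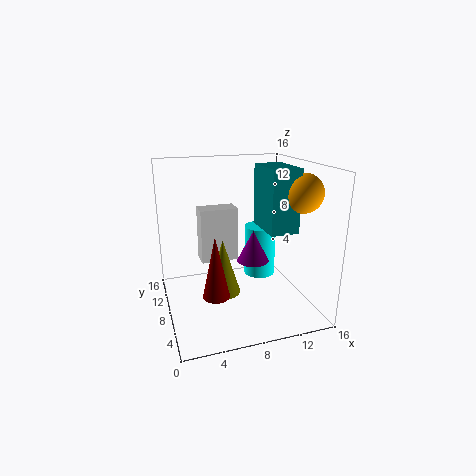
a_1 = 13.5
b_1 = 4
c_1 = 13.5
a_2 = 5
b_2 = 6.5
c_2 = 2
s_2 = 1.5
a_3 = 4.5
b_3 = 11
c_3 = 4
p_3 = 4.5
q_3 = 2.5
a_4 = 10
b_4 = 3.5
c_4 = 9.5
p_4 = 3
t_4 = 6.5
a_5 = 6.5
b_5 = 9
c_5 = 1
s_5 = 2
b_6 = 11
c_6 = 3.5
s_6 = 2
t_6 = 4
a_7 = 12.5
b_7 = 12.5
c_7 = 1
s_7 = 2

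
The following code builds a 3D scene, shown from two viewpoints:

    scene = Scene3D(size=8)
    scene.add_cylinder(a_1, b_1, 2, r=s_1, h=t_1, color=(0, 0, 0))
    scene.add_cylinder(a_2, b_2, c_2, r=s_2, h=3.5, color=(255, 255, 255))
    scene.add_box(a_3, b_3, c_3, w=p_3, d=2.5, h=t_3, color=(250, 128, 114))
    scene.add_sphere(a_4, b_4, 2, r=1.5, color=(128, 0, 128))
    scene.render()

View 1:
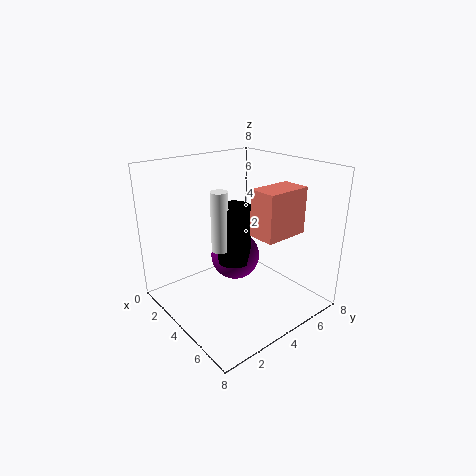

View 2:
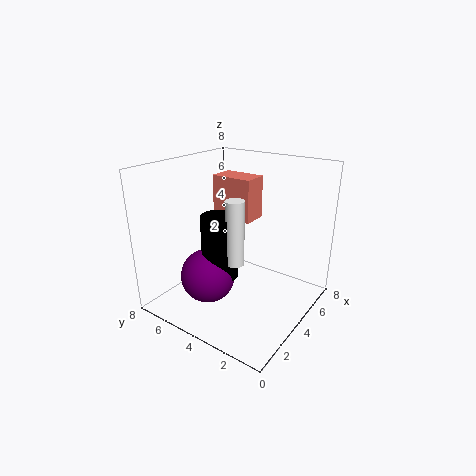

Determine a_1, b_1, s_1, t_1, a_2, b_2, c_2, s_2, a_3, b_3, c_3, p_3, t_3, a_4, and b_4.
a_1 = 3; b_1 = 4.5; s_1 = 1; t_1 = 3.5; a_2 = 3; b_2 = 3.5; c_2 = 3; s_2 = 0.5; a_3 = 5; b_3 = 4; c_3 = 4.5; p_3 = 1.5; t_3 = 2.5; a_4 = 2.5; b_4 = 5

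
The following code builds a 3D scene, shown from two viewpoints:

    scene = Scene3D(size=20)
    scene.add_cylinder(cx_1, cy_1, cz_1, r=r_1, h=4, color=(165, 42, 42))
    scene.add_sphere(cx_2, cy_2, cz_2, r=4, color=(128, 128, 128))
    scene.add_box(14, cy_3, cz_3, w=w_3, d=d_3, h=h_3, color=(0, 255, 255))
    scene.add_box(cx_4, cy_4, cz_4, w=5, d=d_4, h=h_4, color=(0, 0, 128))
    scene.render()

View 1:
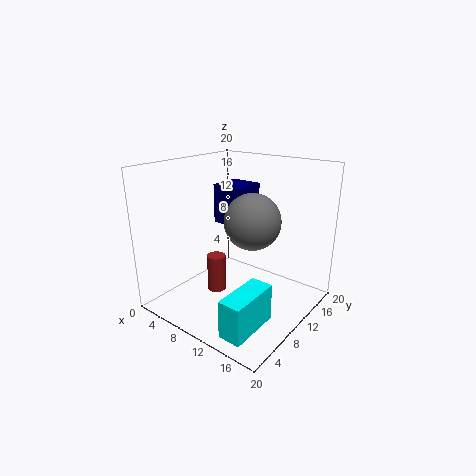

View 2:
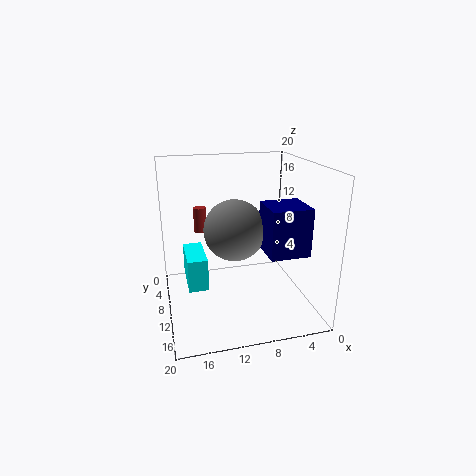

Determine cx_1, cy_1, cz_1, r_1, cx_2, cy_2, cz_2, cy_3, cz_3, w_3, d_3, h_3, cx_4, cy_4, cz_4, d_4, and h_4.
cx_1 = 14; cy_1 = 1; cz_1 = 8; r_1 = 1; cx_2 = 11; cy_2 = 12; cz_2 = 12; cy_3 = 1; cz_3 = 1; w_3 = 3; d_3 = 7; h_3 = 5; cx_4 = 3; cy_4 = 13; cz_4 = 10; d_4 = 5; h_4 = 6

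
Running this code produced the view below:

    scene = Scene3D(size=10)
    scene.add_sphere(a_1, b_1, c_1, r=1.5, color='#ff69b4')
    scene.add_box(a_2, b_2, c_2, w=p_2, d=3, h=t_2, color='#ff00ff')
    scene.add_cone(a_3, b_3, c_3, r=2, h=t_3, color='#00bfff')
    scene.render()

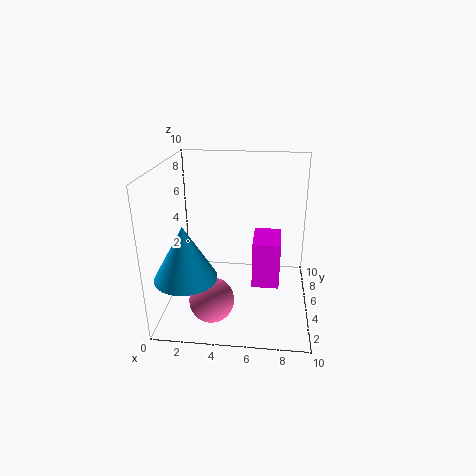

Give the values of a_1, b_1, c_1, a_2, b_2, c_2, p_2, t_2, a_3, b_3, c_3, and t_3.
a_1 = 3.5
b_1 = 2.5
c_1 = 1.5
a_2 = 6
b_2 = 5
c_2 = 1
p_2 = 2
t_2 = 3.5
a_3 = 2
b_3 = 2
c_3 = 3.5
t_3 = 3.5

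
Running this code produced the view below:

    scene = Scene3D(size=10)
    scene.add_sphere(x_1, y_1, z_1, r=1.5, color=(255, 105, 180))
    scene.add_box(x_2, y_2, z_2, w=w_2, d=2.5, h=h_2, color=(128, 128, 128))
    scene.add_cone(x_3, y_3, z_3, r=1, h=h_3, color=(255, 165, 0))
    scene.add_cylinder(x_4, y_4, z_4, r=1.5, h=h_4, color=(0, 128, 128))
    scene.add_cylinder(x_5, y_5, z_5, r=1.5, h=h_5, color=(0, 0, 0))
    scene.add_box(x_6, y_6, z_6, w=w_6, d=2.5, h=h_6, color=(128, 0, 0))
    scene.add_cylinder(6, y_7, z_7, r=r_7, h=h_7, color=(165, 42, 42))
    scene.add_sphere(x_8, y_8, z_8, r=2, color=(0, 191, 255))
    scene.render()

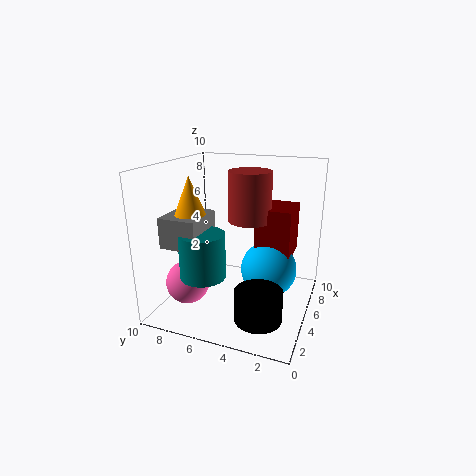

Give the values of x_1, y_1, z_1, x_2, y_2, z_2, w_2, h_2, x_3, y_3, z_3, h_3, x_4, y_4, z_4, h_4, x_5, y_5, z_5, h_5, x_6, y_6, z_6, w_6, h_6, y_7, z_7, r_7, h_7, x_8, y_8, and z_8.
x_1 = 3, y_1 = 8, z_1 = 2, x_2 = 1.5, y_2 = 6.5, z_2 = 5, w_2 = 3, h_2 = 2, x_3 = 3, y_3 = 7.5, z_3 = 7, h_3 = 2.5, x_4 = 2.5, y_4 = 6.5, z_4 = 3, h_4 = 3, x_5 = 2, y_5 = 2.5, z_5 = 1, h_5 = 2, x_6 = 5.5, y_6 = 1.5, z_6 = 3.5, w_6 = 3, h_6 = 3.5, y_7 = 4.5, z_7 = 6, r_7 = 1.5, h_7 = 3.5, x_8 = 6, y_8 = 3, z_8 = 2.5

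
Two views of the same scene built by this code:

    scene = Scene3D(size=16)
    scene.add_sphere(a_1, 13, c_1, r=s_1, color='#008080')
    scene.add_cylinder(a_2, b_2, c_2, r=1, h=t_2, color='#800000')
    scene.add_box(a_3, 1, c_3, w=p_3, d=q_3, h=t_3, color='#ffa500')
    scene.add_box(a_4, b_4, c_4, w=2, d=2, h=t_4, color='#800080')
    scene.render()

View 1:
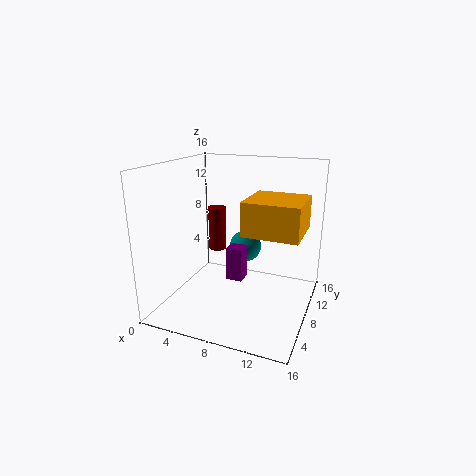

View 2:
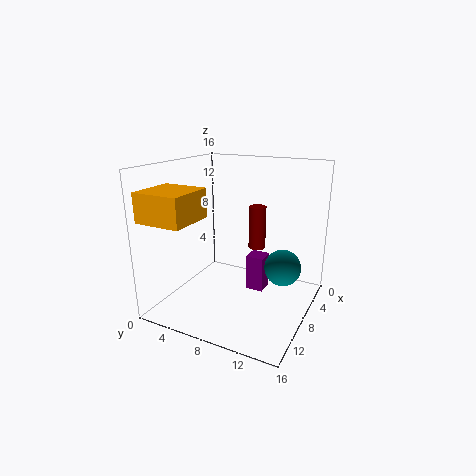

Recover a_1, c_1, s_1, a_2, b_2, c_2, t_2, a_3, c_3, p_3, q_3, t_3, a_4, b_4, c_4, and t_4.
a_1 = 7, c_1 = 5, s_1 = 2, a_2 = 5, b_2 = 9, c_2 = 6, t_2 = 5, a_3 = 11, c_3 = 11, p_3 = 5, q_3 = 5, t_3 = 3, a_4 = 6, b_4 = 9, c_4 = 2, t_4 = 4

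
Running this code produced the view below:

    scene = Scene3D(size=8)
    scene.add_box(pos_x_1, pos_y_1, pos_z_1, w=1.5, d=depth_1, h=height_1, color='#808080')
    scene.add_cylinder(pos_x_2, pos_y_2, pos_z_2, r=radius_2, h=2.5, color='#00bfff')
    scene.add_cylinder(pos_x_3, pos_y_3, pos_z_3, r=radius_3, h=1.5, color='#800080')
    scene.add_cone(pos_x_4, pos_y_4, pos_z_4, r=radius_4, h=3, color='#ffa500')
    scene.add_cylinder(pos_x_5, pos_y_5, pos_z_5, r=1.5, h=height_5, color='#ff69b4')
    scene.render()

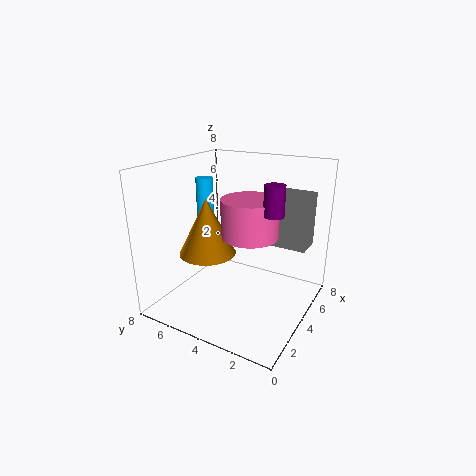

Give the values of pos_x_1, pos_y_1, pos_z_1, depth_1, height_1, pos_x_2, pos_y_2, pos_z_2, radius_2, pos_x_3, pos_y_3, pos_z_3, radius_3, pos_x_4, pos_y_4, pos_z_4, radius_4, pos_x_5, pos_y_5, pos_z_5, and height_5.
pos_x_1 = 5; pos_y_1 = 0.5; pos_z_1 = 3.5; depth_1 = 2; height_1 = 3; pos_x_2 = 4.5; pos_y_2 = 6.5; pos_z_2 = 4.5; radius_2 = 0.5; pos_x_3 = 3; pos_y_3 = 1.5; pos_z_3 = 6; radius_3 = 0.5; pos_x_4 = 2.5; pos_y_4 = 5; pos_z_4 = 3.5; radius_4 = 1.5; pos_x_5 = 3.5; pos_y_5 = 3; pos_z_5 = 4.5; height_5 = 2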